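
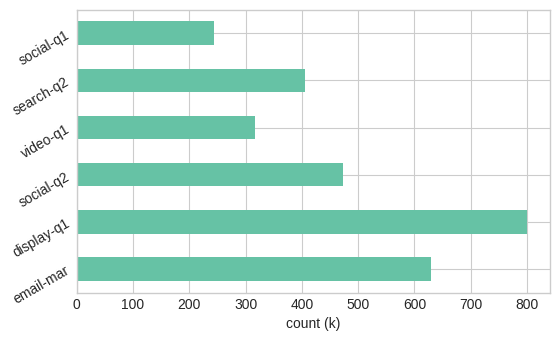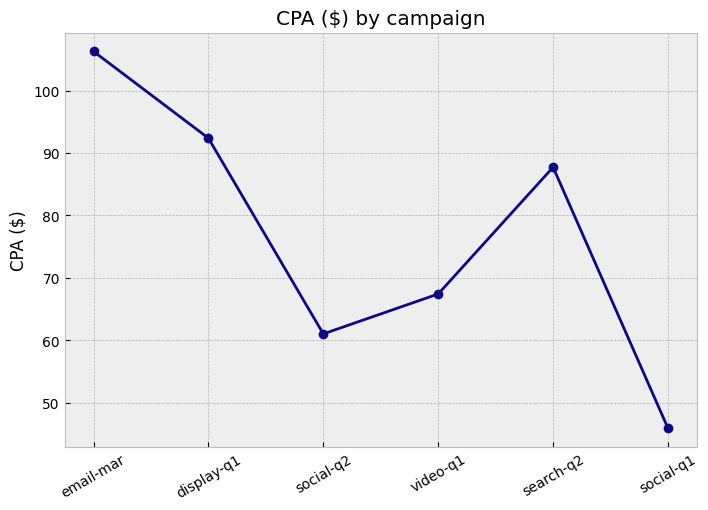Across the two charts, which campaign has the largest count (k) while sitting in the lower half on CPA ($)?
social-q2

Chart 2 median CPA ($) ≈ 80; below-median campaigns: social-q2, video-q1, social-q1. Among those, social-q2 has the highest count (k) (≈ 500).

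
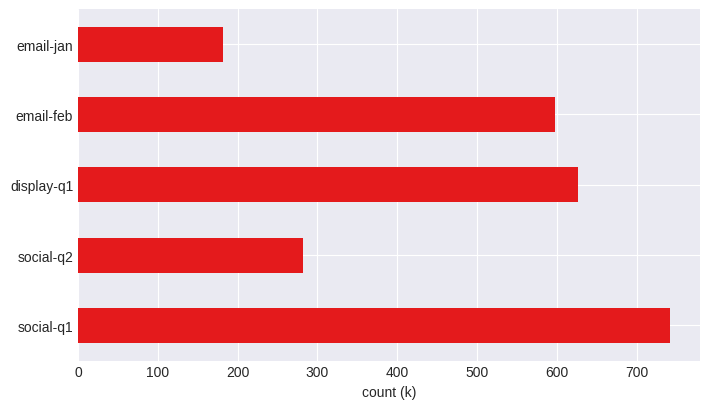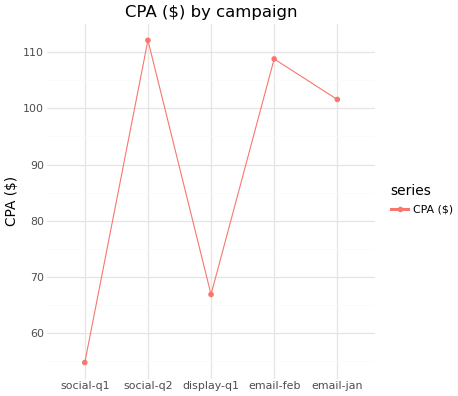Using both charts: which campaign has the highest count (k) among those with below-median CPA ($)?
social-q1

Chart 2 median CPA ($) ≈ 100; below-median campaigns: social-q1, display-q1. Among those, social-q1 has the highest count (k) (≈ 700).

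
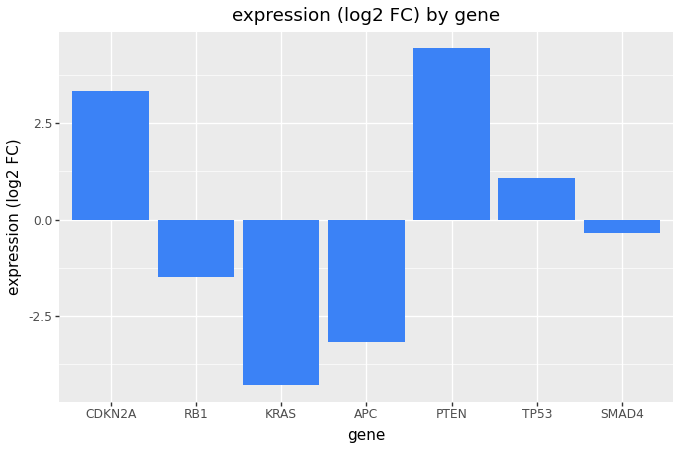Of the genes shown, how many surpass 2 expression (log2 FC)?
Above 2: CDKN2A, PTEN.

2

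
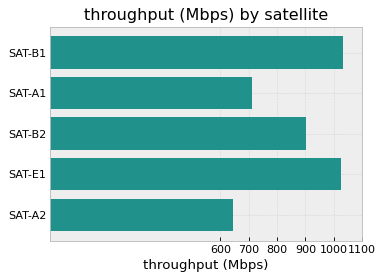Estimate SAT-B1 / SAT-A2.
SAT-B1 ≈ 1000, SAT-A2 ≈ 600; 1000/600 ≈ 1.67.

≈ 1.67×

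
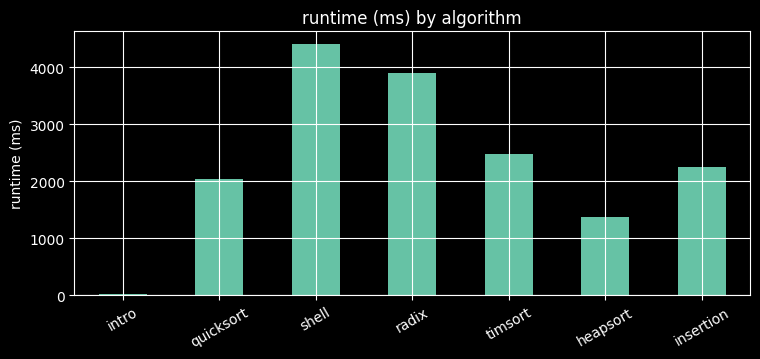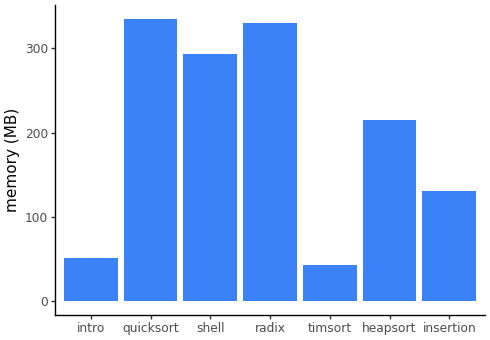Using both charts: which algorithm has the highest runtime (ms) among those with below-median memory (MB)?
timsort

Chart 2 median memory (MB) ≈ 200; below-median algorithms: intro, timsort, insertion. Among those, timsort has the highest runtime (ms) (≈ 2500).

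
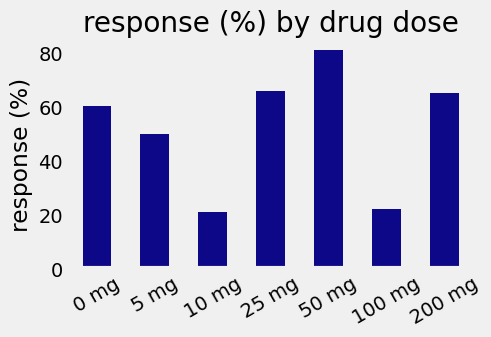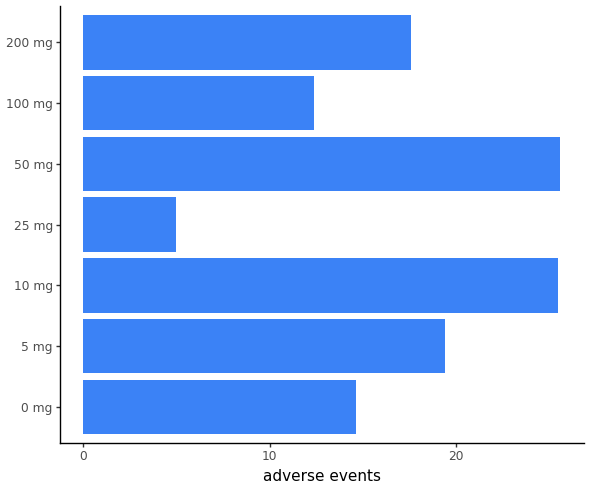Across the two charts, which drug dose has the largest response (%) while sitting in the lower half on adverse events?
25 mg

Chart 2 median adverse events ≈ 20; below-median drug doses: 0 mg, 25 mg, 100 mg. Among those, 25 mg has the highest response (%) (≈ 70).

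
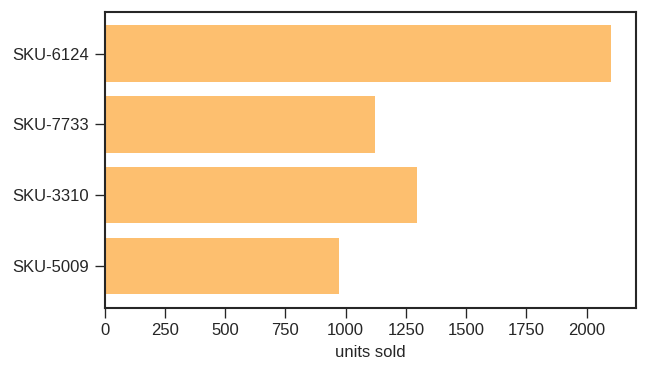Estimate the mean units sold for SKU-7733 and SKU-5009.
(1200 + 1000) / 2 ≈ 1100.

≈ 1100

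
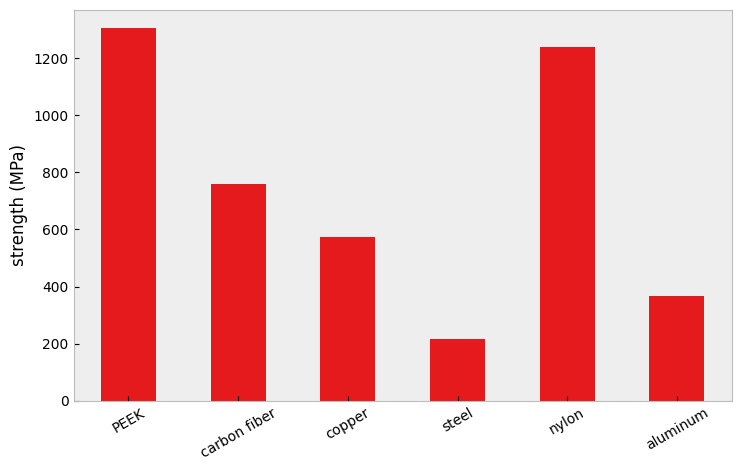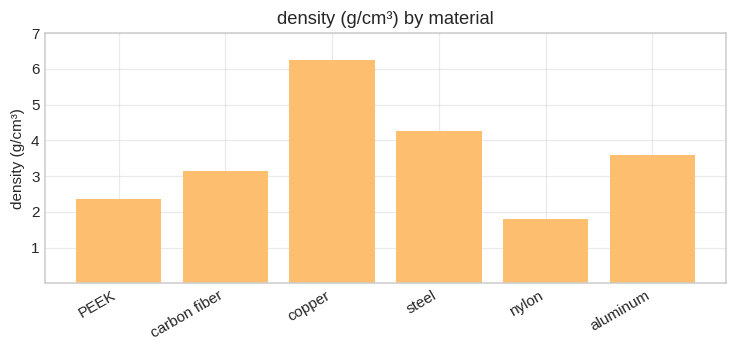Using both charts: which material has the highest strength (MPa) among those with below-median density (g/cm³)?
Chart 2 median density (g/cm³) ≈ 3; below-median materials: PEEK, carbon fiber, nylon. Among those, PEEK has the highest strength (MPa) (≈ 1400).

PEEK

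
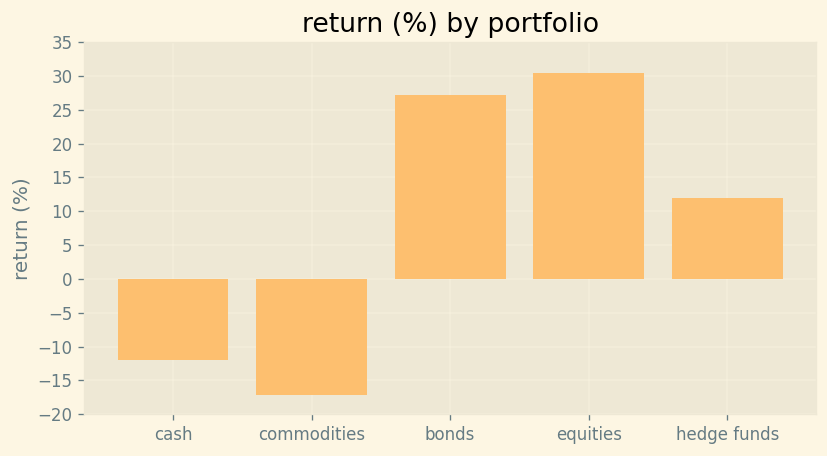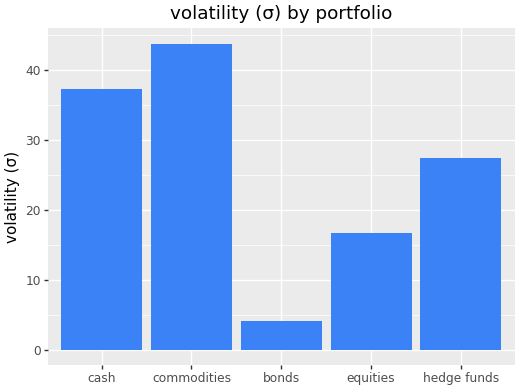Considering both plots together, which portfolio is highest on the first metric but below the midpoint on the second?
Chart 2 median volatility (σ) ≈ 25; below-median portfolios: bonds, equities. Among those, equities has the highest return (%) (≈ 30).

equities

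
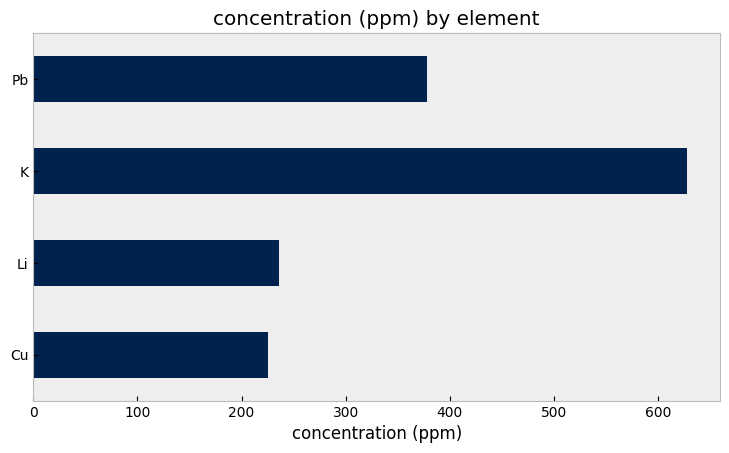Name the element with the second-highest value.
Top 3: K ≈ 600, Pb ≈ 400, Li ≈ 200.

Pb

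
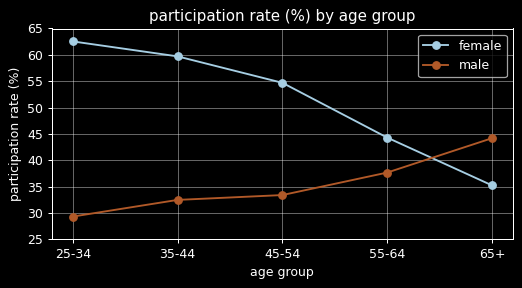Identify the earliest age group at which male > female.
65+

55-64: male ≈ 40 vs female ≈ 45 (not yet); 65+: male ≈ 45 vs female ≈ 35 (first crossover).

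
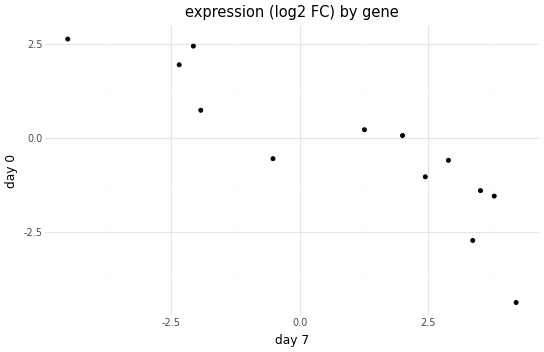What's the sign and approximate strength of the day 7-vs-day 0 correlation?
Points are negatively correlated; strong (|r| ≈ 0.9).

negative, strong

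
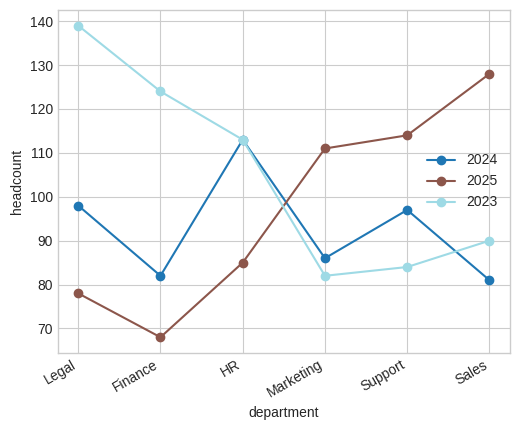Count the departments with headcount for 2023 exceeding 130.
1

Above 130: Legal.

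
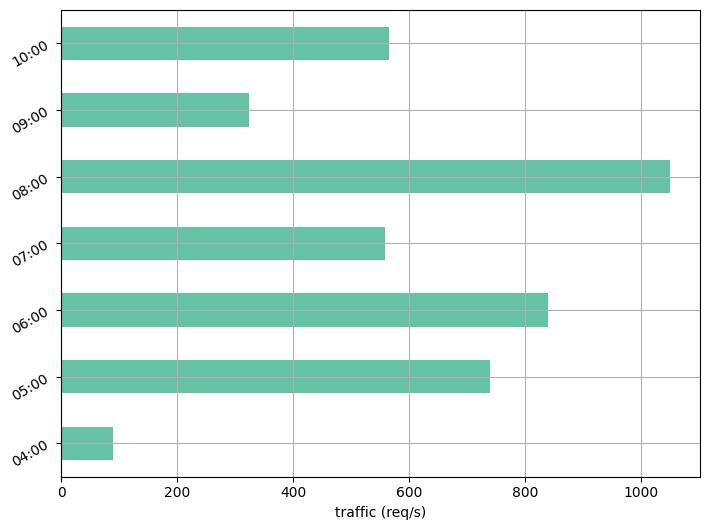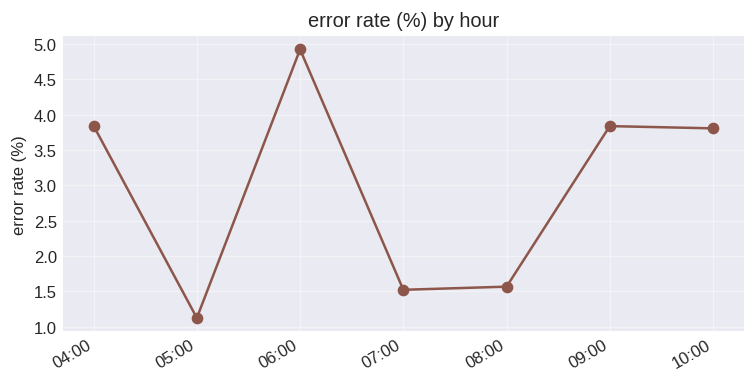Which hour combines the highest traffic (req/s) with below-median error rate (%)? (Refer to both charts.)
08:00

Chart 2 median error rate (%) ≈ 4; below-median hours: 05:00, 07:00, 08:00. Among those, 08:00 has the highest traffic (req/s) (≈ 1000).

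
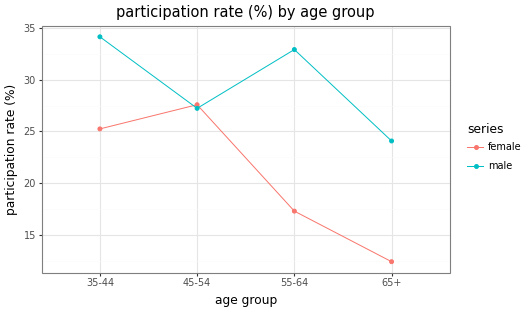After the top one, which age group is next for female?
35-44

Top 3 for female: 45-54 ≈ 28, 35-44 ≈ 26, 55-64 ≈ 18.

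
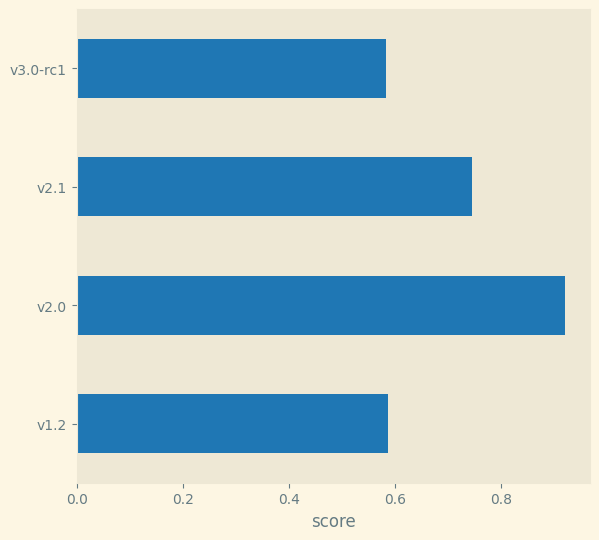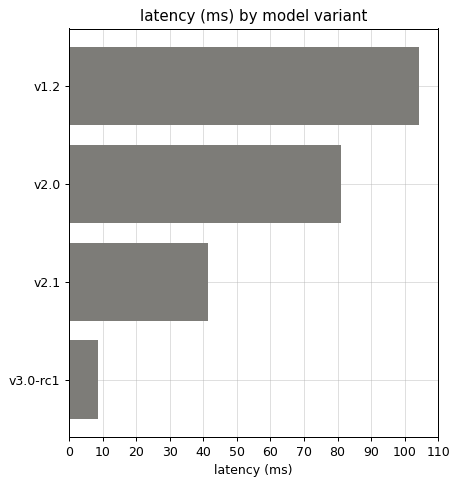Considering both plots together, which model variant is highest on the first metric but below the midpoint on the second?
Chart 2 median latency (ms) ≈ 60; below-median model variants: v2.1, v3.0-rc1. Among those, v2.1 has the highest score (≈ 0.7).

v2.1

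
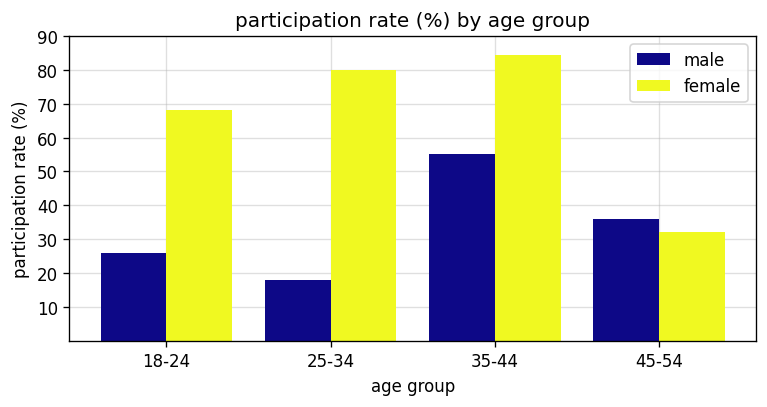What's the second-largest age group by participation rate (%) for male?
Top 3 for male: 35-44 ≈ 60, 45-54 ≈ 40, 18-24 ≈ 30.

45-54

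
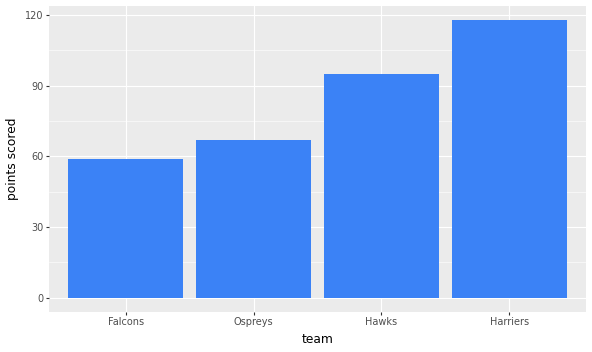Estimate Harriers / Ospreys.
≈ 1.71×

Harriers ≈ 120, Ospreys ≈ 70; 120/70 ≈ 1.71.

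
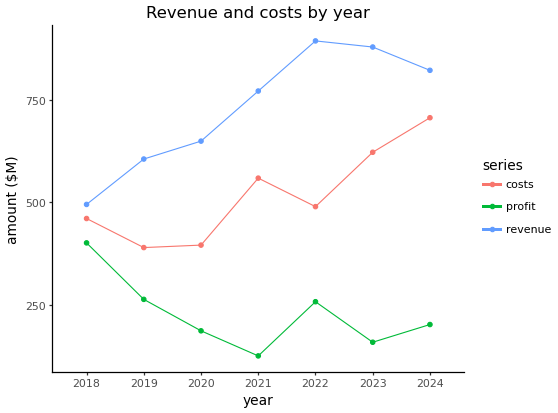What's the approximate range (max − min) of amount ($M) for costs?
Max 2024 ≈ 700, min 2019 ≈ 400; range ≈ 300.

≈ 300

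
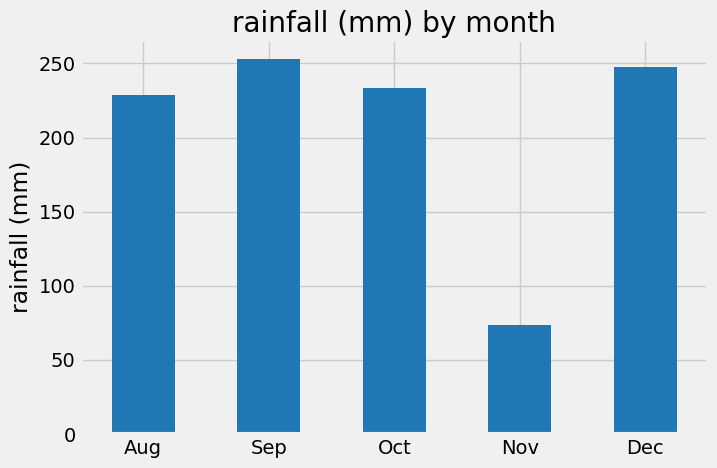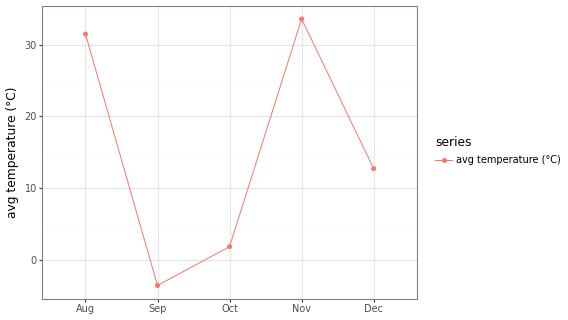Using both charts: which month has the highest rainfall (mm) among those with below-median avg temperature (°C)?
Sep

Chart 2 median avg temperature (°C) ≈ 15; below-median months: Sep, Oct. Among those, Sep has the highest rainfall (mm) (≈ 250).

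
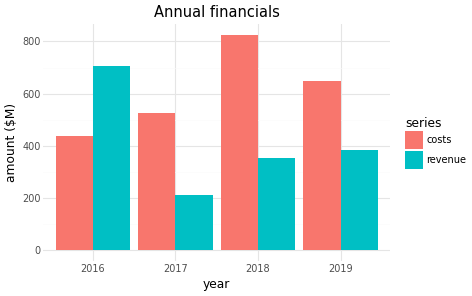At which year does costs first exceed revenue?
2016: costs ≈ 400 vs revenue ≈ 700 (not yet); 2017: costs ≈ 500 vs revenue ≈ 200 (first crossover).

2017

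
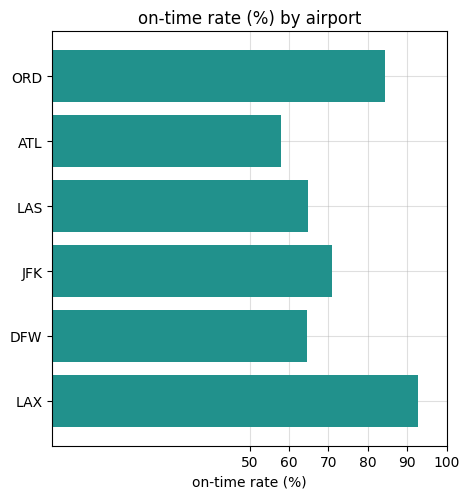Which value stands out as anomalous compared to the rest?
LAX ≈ 90; the rest sit between ≈ 60 and ≈ 80.

LAX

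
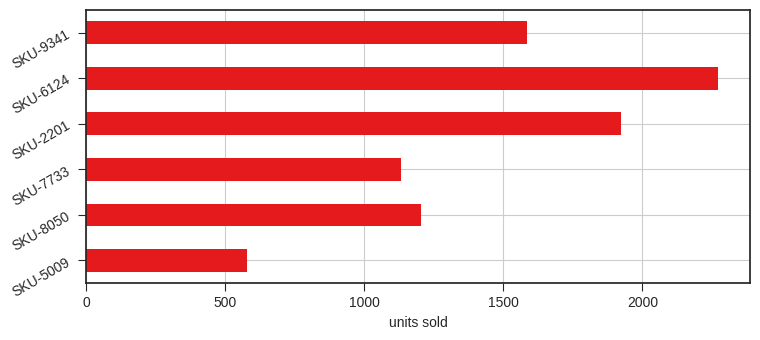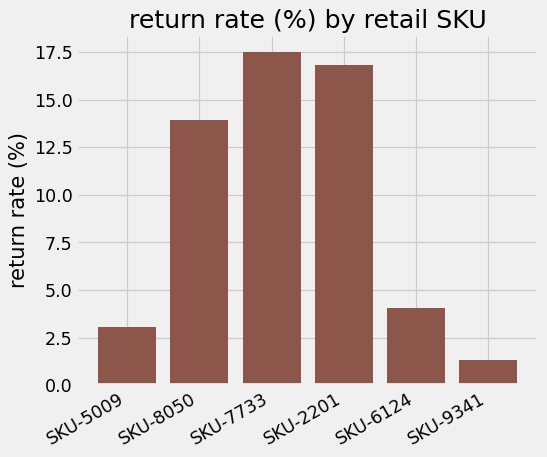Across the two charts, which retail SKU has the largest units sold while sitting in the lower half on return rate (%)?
Chart 2 median return rate (%) ≈ 10; below-median retail SKUs: SKU-5009, SKU-6124, SKU-9341. Among those, SKU-6124 has the highest units sold (≈ 2500).

SKU-6124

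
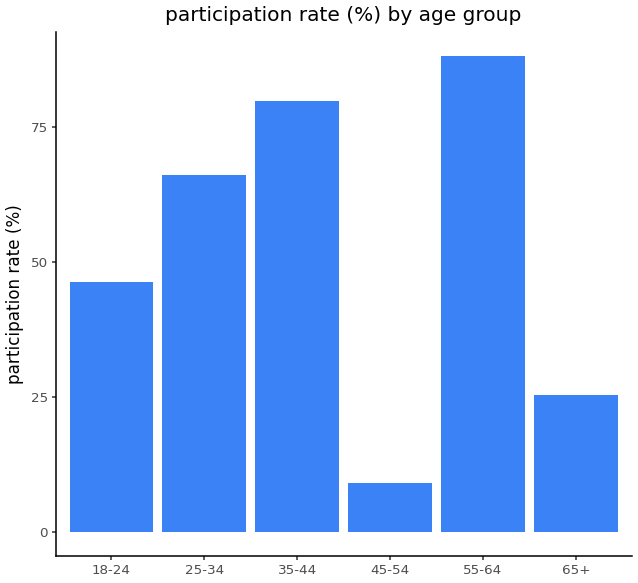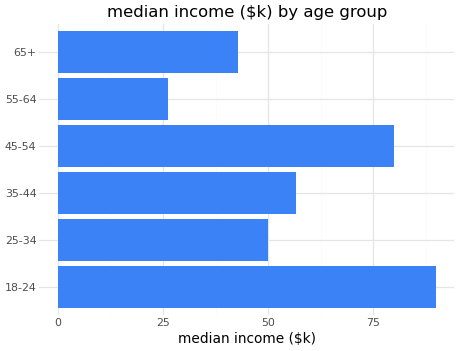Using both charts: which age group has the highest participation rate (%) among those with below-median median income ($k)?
55-64

Chart 2 median median income ($k) ≈ 50; below-median age groups: 25-34, 55-64, 65+. Among those, 55-64 has the highest participation rate (%) (≈ 90).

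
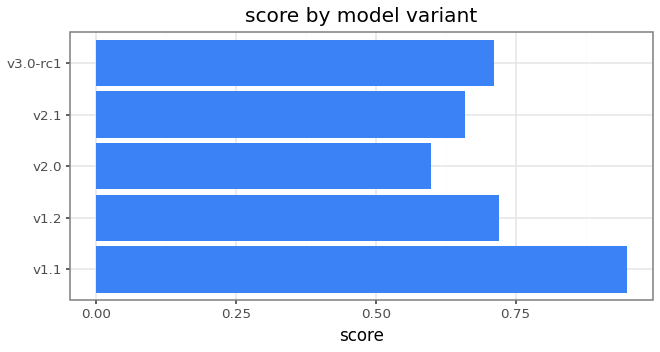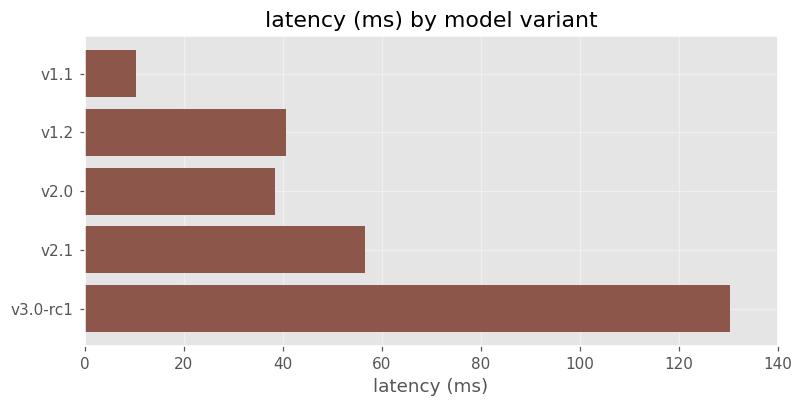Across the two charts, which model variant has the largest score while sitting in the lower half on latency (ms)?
v1.1

Chart 2 median latency (ms) ≈ 40; below-median model variants: v1.1, v2.0. Among those, v1.1 has the highest score (≈ 0.9).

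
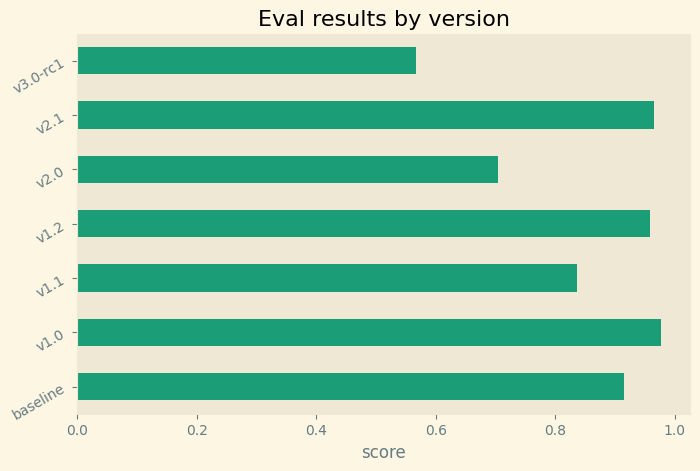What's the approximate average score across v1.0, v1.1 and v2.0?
≈ 0.83

(1.0 + 0.8 + 0.7) / 3 ≈ 0.83.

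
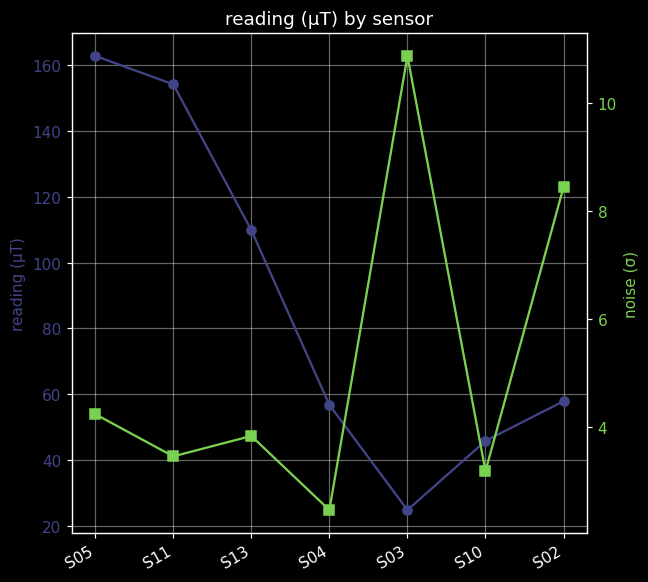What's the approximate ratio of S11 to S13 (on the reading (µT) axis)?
S11 ≈ 160, S13 ≈ 100; 160/100 ≈ 1.6.

≈ 1.6×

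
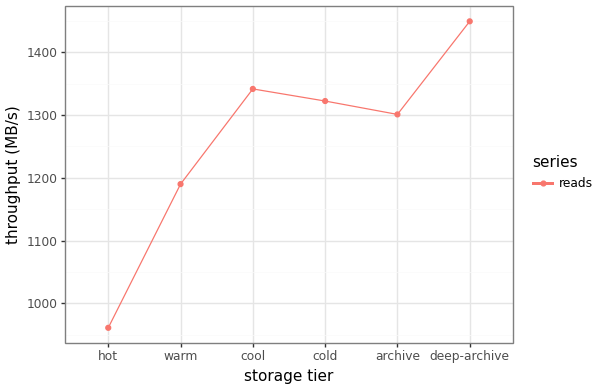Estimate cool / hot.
≈ 1.42×

cool ≈ 1350, hot ≈ 950; 1350/950 ≈ 1.42.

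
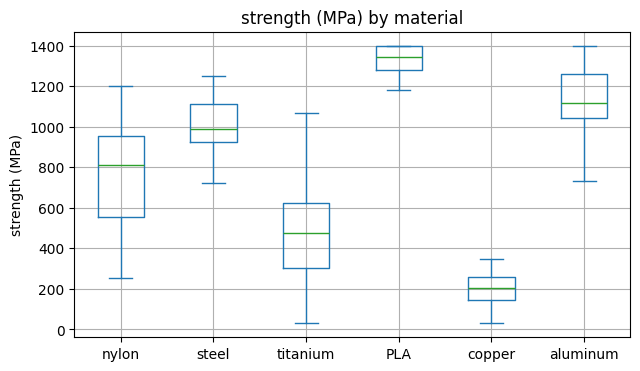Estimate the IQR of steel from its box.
Q3 ≈ 1100, Q1 ≈ 900; IQR ≈ 200.

≈ 200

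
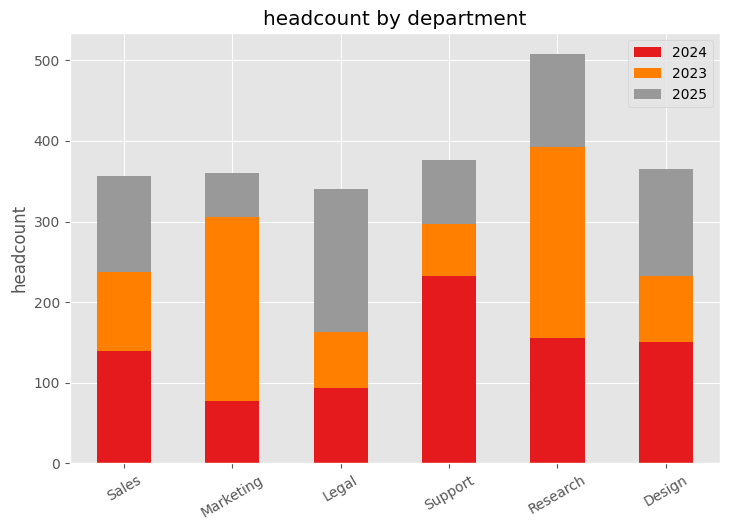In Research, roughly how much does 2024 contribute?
2024 top ≈ 150, bottom ≈ 0; segment ≈ 150.

≈ 150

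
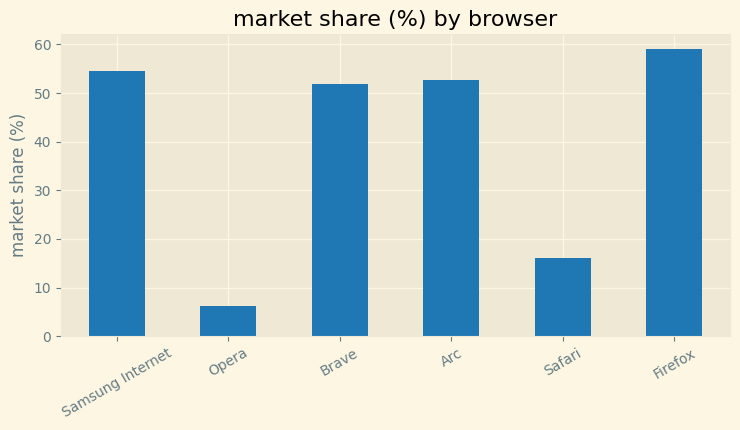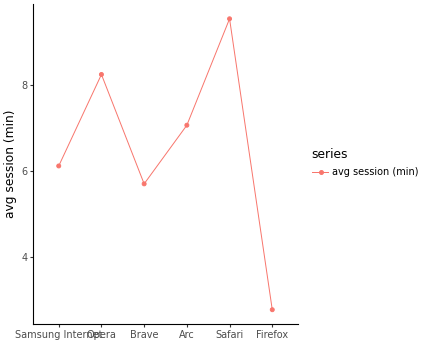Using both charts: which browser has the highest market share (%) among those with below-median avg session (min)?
Firefox

Chart 2 median avg session (min) ≈ 7; below-median browsers: Samsung Internet, Brave, Firefox. Among those, Firefox has the highest market share (%) (≈ 60).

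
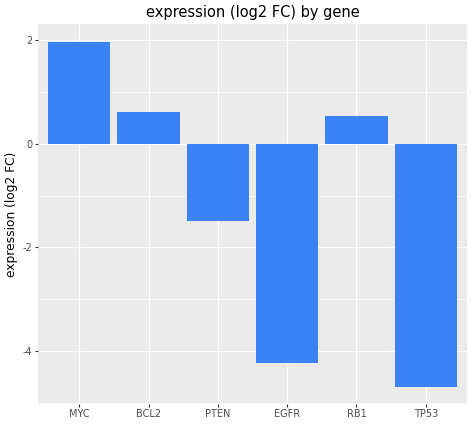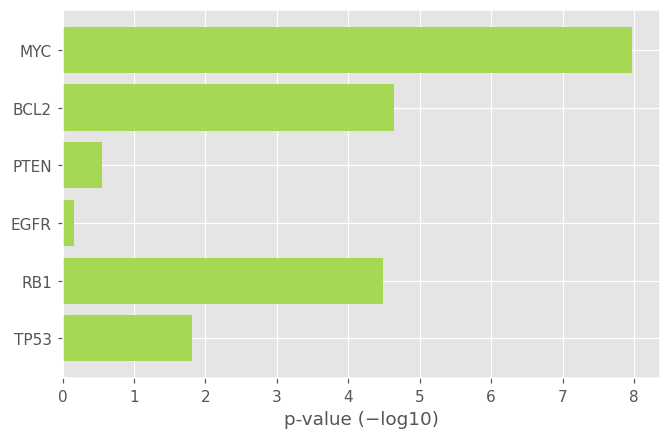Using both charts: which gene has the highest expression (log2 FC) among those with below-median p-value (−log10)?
Chart 2 median p-value (−log10) ≈ 3; below-median genes: PTEN, EGFR, TP53. Among those, PTEN has the highest expression (log2 FC) (≈ -1.4).

PTEN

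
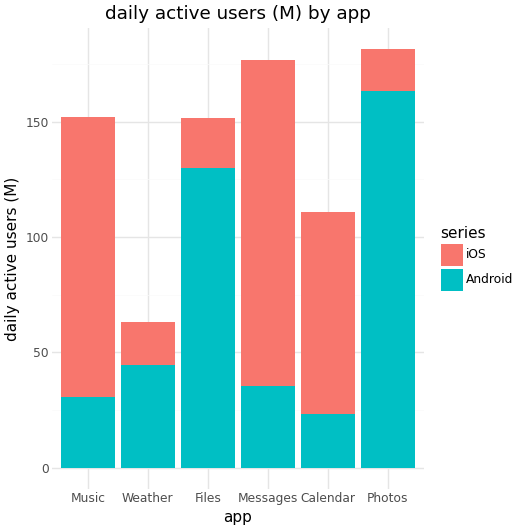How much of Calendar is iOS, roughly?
≈ 100

iOS top ≈ 120, bottom ≈ 20; segment ≈ 100.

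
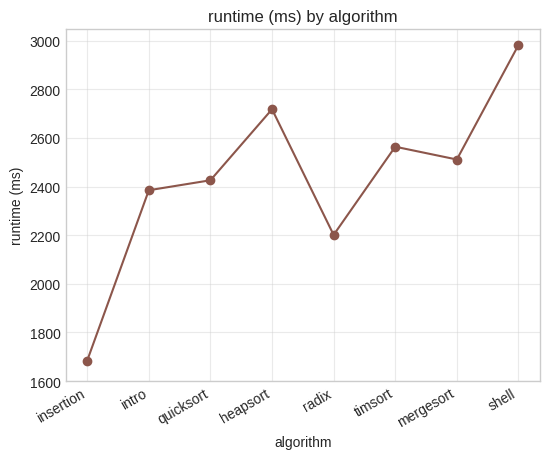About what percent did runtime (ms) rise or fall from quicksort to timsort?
quicksort ≈ 2400, timsort ≈ 2600; (2600 − 2400) / 2400 ≈ +8.3%.

≈ +8.3%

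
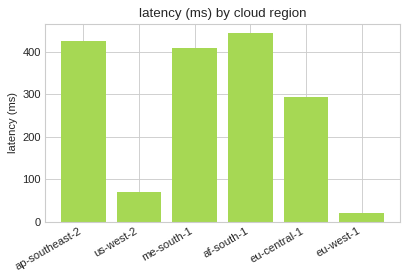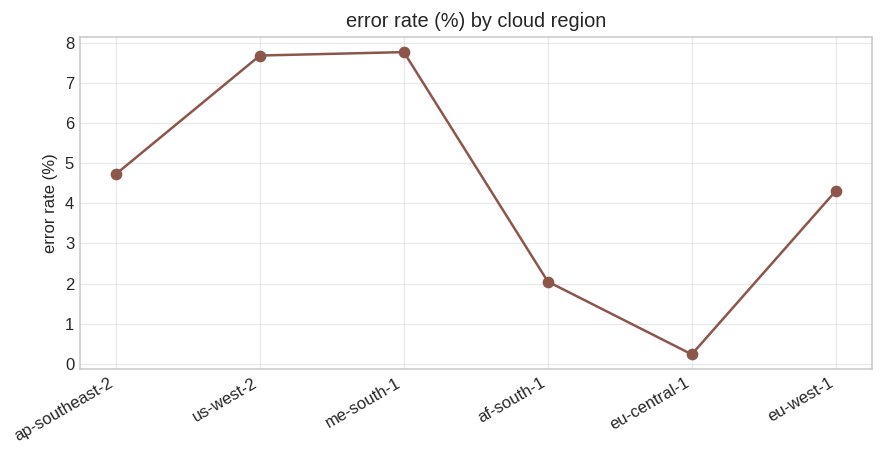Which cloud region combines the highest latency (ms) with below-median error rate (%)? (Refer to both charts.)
Chart 2 median error rate (%) ≈ 5; below-median cloud regions: af-south-1, eu-central-1, eu-west-1. Among those, af-south-1 has the highest latency (ms) (≈ 450).

af-south-1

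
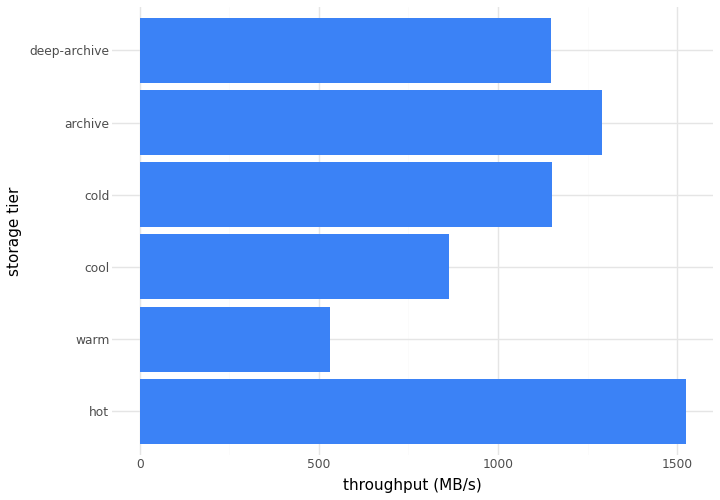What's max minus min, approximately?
Max hot ≈ 1600, min warm ≈ 600; range ≈ 1000.

≈ 1000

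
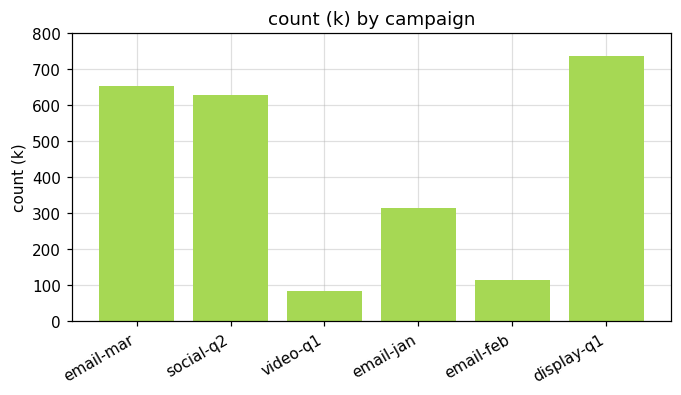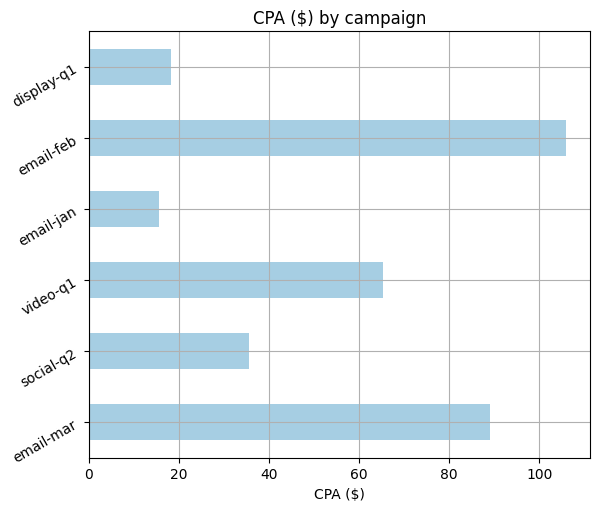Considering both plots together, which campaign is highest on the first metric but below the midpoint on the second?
Chart 2 median CPA ($) ≈ 50; below-median campaigns: social-q2, email-jan, display-q1. Among those, display-q1 has the highest count (k) (≈ 700).

display-q1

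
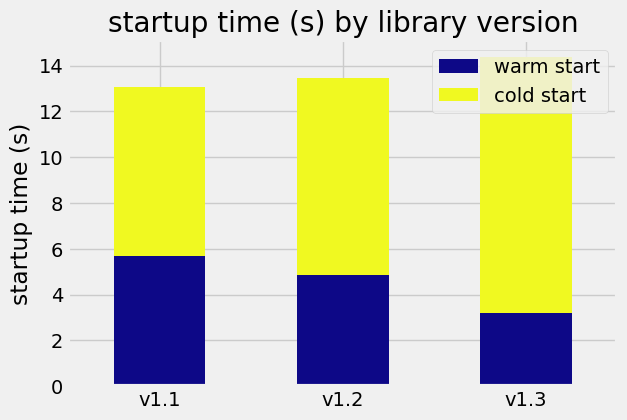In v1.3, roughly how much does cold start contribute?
cold start top ≈ 14, bottom ≈ 4; segment ≈ 10.

≈ 10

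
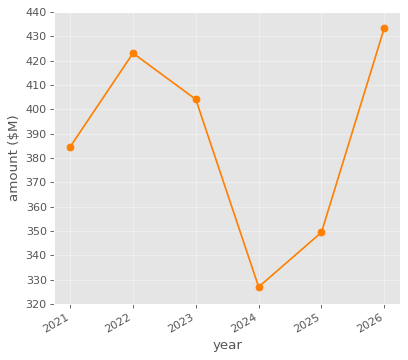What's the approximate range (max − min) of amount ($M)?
Max 2026 ≈ 430, min 2024 ≈ 330; range ≈ 100.

≈ 100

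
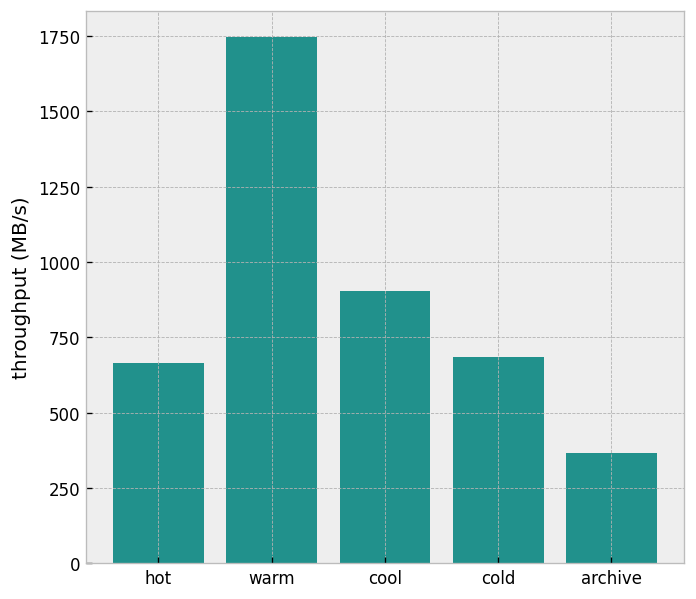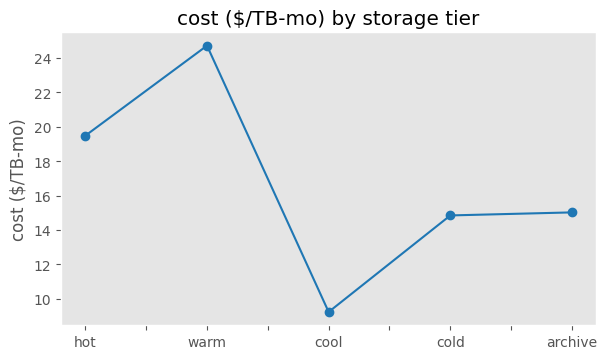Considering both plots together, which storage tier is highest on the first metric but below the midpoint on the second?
cool

Chart 2 median cost ($/TB-mo) ≈ 15; below-median storage tiers: cool, cold. Among those, cool has the highest throughput (MB/s) (≈ 1000).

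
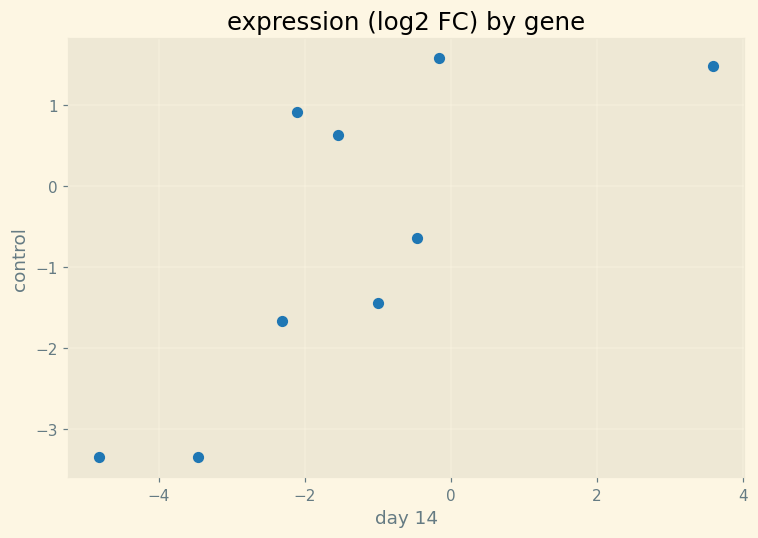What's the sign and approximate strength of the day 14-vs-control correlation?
positive, strong

Points are positively correlated; strong (|r| ≈ 0.8).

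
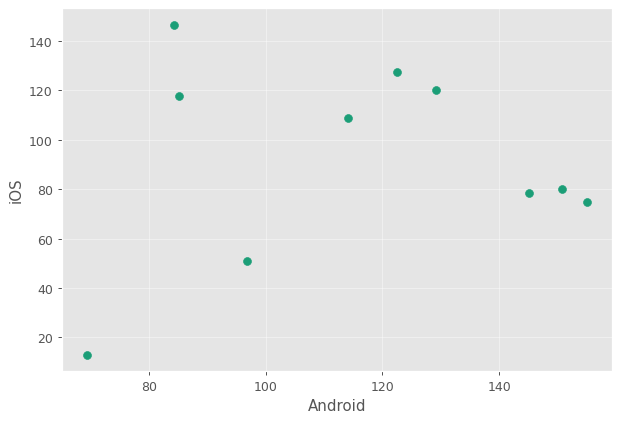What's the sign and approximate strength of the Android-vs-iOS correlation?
Points are roughly uncorrelated; weak (|r| ≈ 0.1).

no clear correlation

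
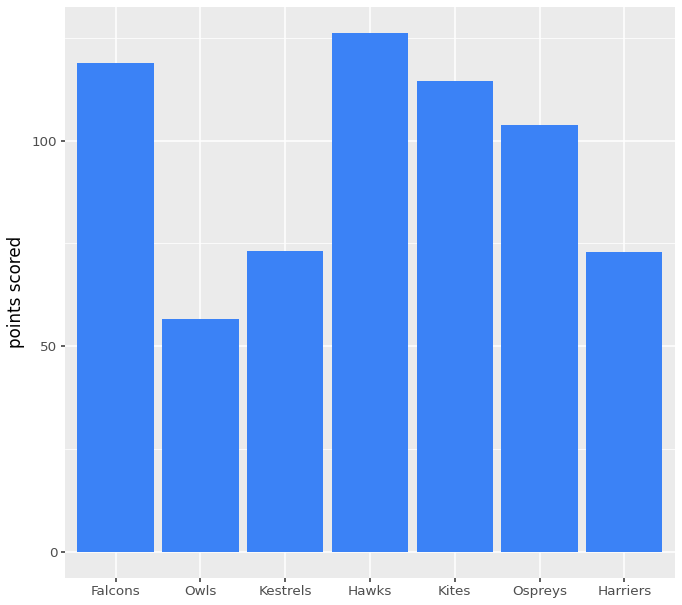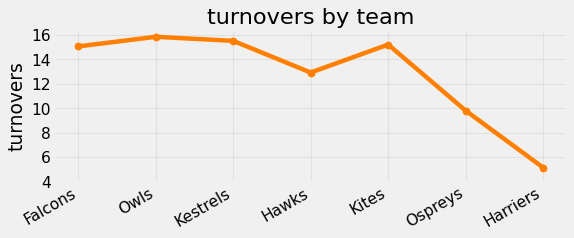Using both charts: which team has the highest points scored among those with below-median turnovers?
Hawks

Chart 2 median turnovers ≈ 16; below-median teams: Hawks, Ospreys, Harriers. Among those, Hawks has the highest points scored (≈ 120).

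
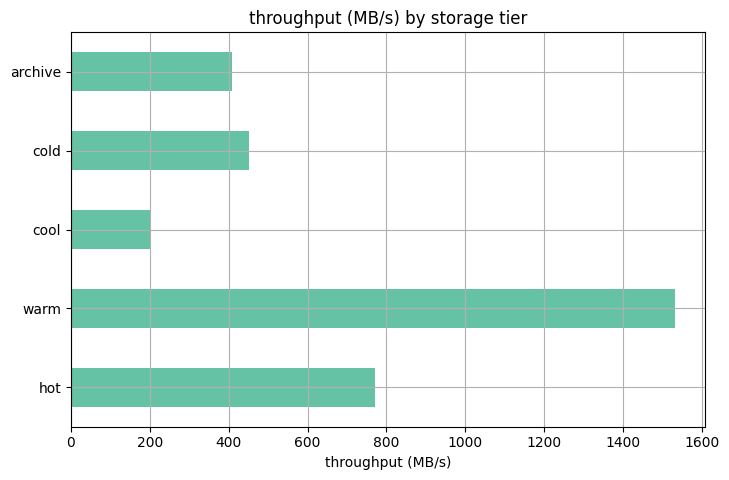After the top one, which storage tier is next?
hot

Top 3: warm ≈ 1600, hot ≈ 800, cold ≈ 400.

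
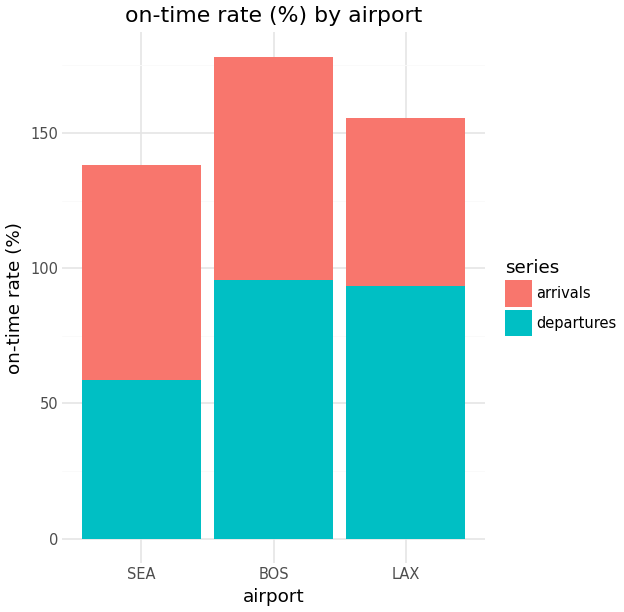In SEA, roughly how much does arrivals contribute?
arrivals top ≈ 140, bottom ≈ 60; segment ≈ 80.

≈ 80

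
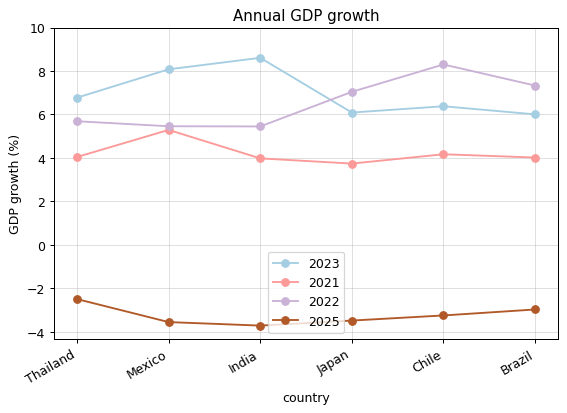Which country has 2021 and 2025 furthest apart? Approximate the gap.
Mexico: 2021 ≈ 6, 2025 ≈ -4 → gap ≈ 10. Next-largest (India) is only ≈ 8.

Mexico, ≈ 10 %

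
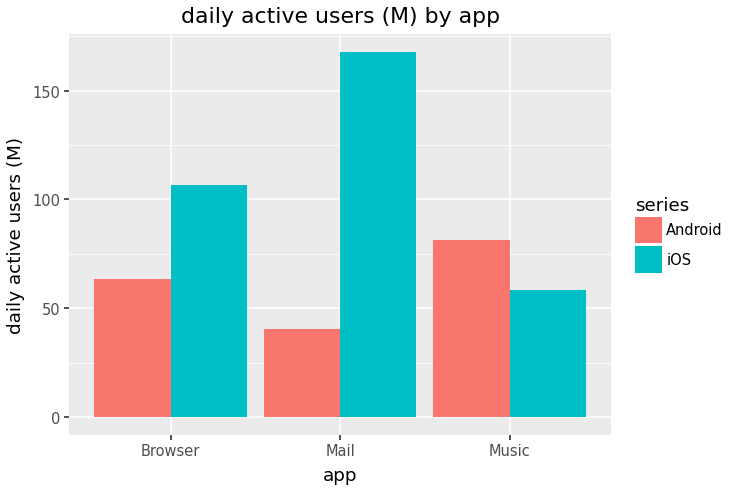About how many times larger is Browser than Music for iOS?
≈ 1.67×

Browser ≈ 100, Music ≈ 60; 100/60 ≈ 1.67.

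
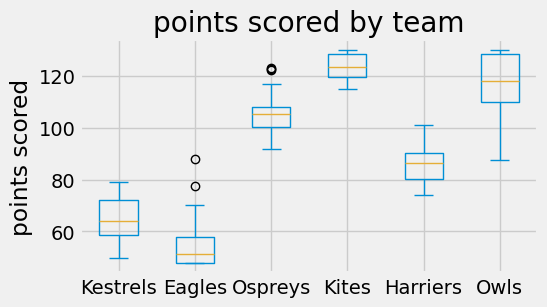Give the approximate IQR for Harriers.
≈ 10

Q3 ≈ 90, Q1 ≈ 80; IQR ≈ 10.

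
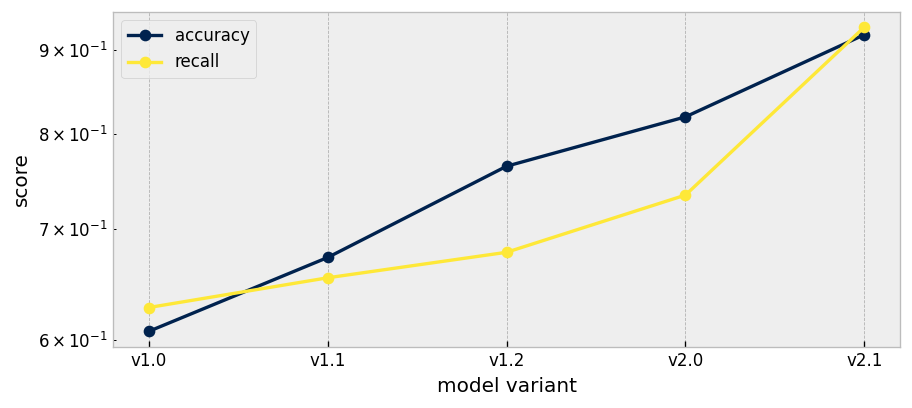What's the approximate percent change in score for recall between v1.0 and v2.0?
v1.0 ≈ 0.65, v2.0 ≈ 0.75; (0.75 − 0.65) / 0.65 ≈ +15.4%.

≈ +15.4%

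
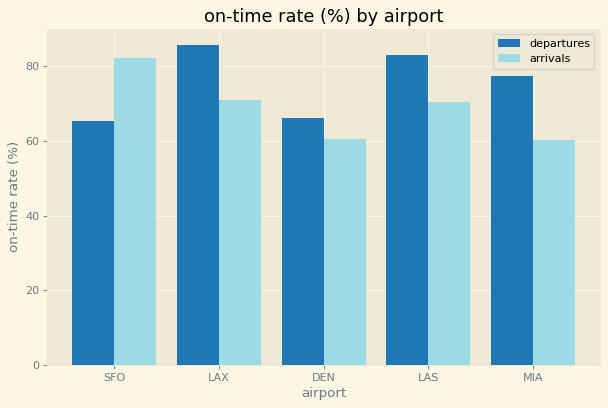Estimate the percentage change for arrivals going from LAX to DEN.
≈ -14.3%

LAX ≈ 70, DEN ≈ 60; (60 − 70) / 70 ≈ -14.3%.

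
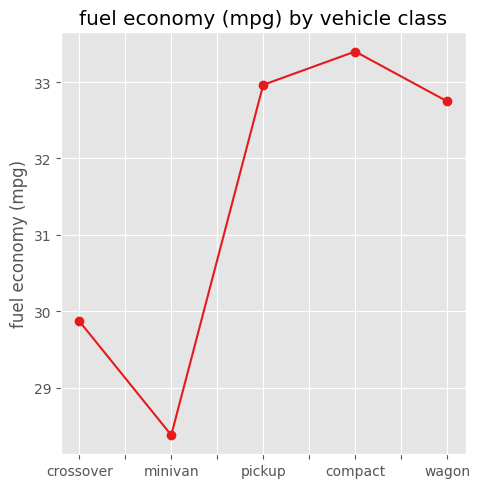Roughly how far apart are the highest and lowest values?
Max compact ≈ 33.5, min minivan ≈ 28.5; range ≈ 5.0.

≈ 5.0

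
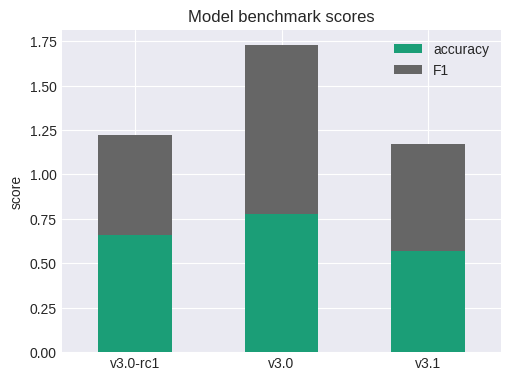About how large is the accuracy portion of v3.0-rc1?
accuracy top ≈ 0.6, bottom ≈ 0.0; segment ≈ 0.6.

≈ 0.6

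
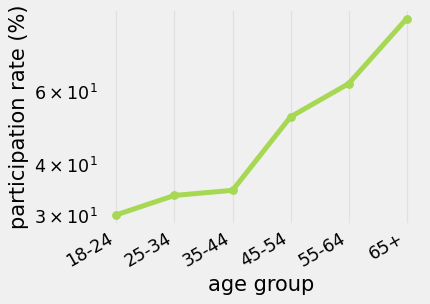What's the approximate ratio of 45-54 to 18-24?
≈ 1.67×

45-54 ≈ 50, 18-24 ≈ 30; 50/30 ≈ 1.67.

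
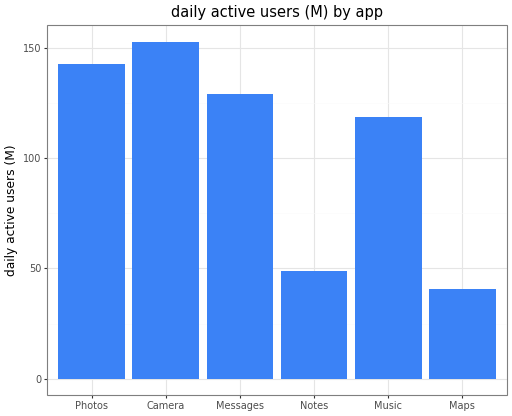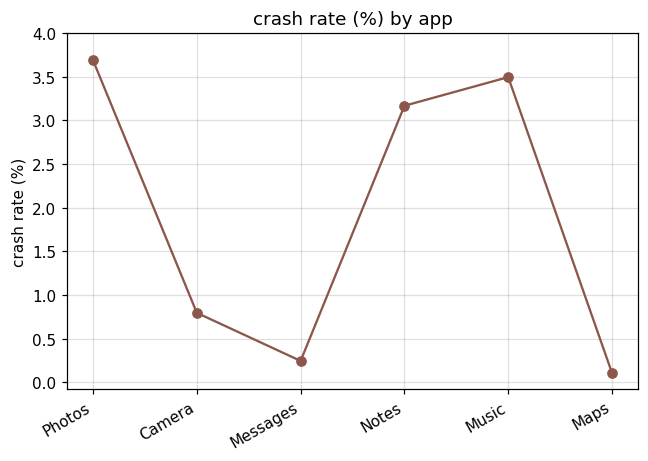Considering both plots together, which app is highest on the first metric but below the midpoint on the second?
Chart 2 median crash rate (%) ≈ 2; below-median apps: Camera, Messages, Maps. Among those, Camera has the highest daily active users (M) (≈ 160).

Camera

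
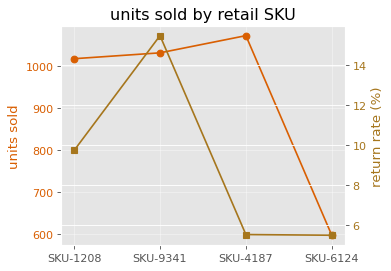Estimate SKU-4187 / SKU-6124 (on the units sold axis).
SKU-4187 ≈ 1050, SKU-6124 ≈ 600; 1050/600 ≈ 1.75.

≈ 1.75×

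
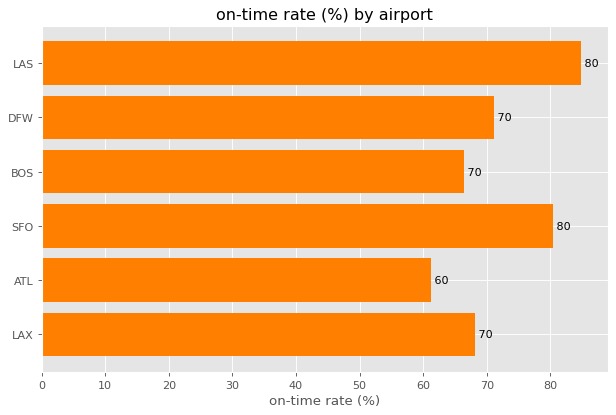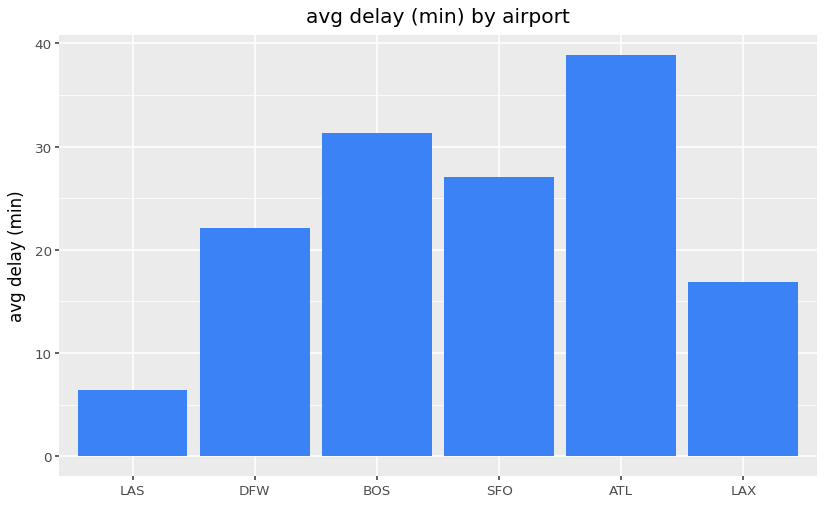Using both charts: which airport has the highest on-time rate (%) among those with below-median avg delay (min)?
Chart 2 median avg delay (min) ≈ 25; below-median airports: LAS, DFW, LAX. Among those, LAS has the highest on-time rate (%) (≈ 80).

LAS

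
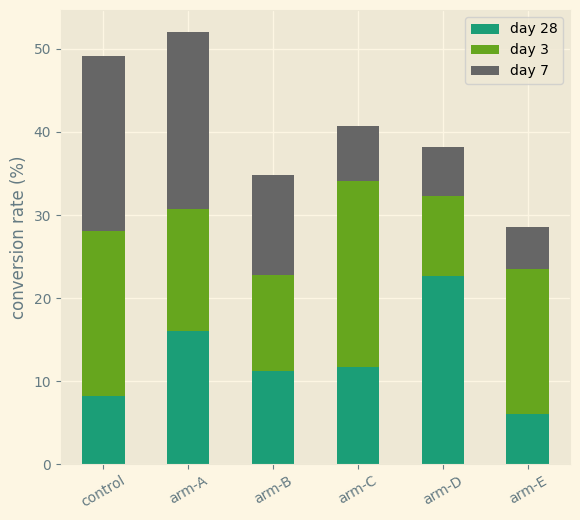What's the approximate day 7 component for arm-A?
≈ 20

day 7 top ≈ 50, bottom ≈ 30; segment ≈ 20.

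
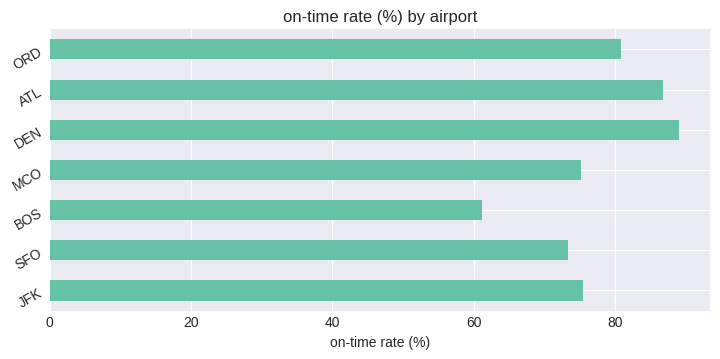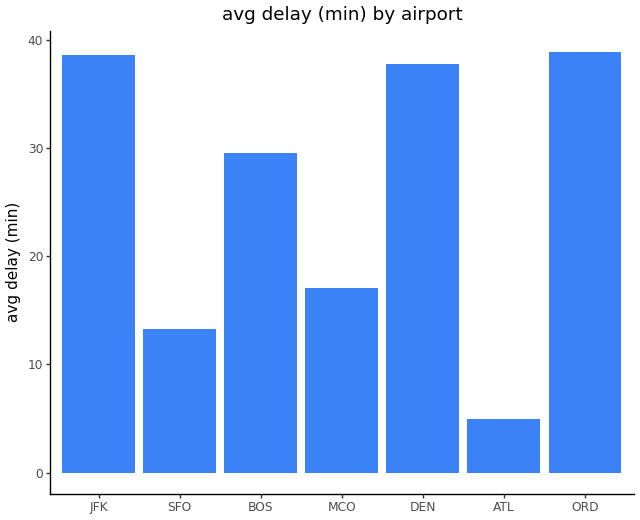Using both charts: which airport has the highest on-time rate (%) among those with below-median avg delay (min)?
Chart 2 median avg delay (min) ≈ 30; below-median airports: SFO, MCO, ATL. Among those, ATL has the highest on-time rate (%) (≈ 90).

ATL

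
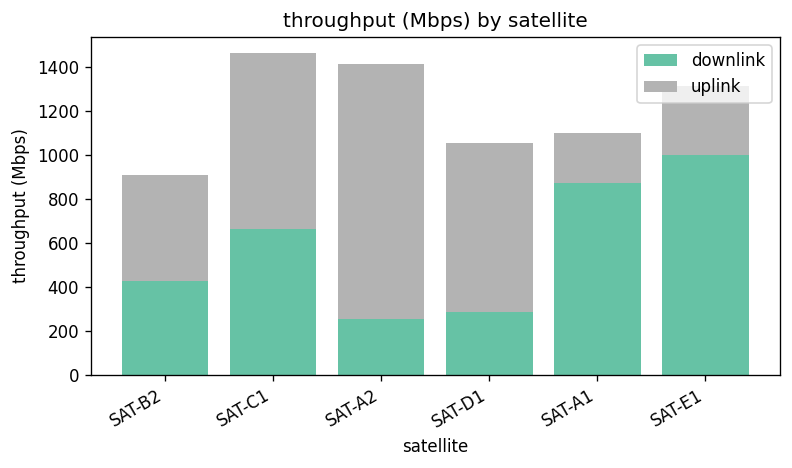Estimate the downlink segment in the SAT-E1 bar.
downlink top ≈ 1000, bottom ≈ 0; segment ≈ 1000.

≈ 1000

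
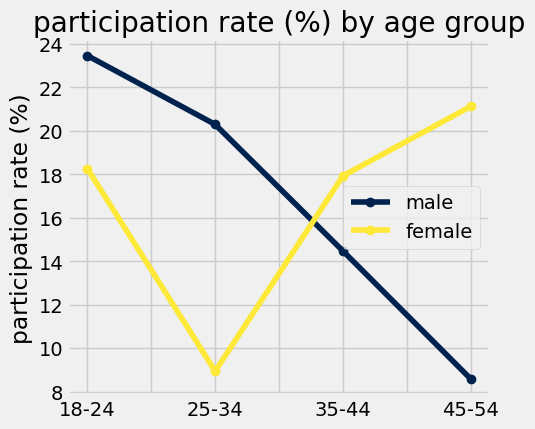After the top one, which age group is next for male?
Top 3 for male: 18-24 ≈ 24, 25-34 ≈ 20, 35-44 ≈ 14.

25-34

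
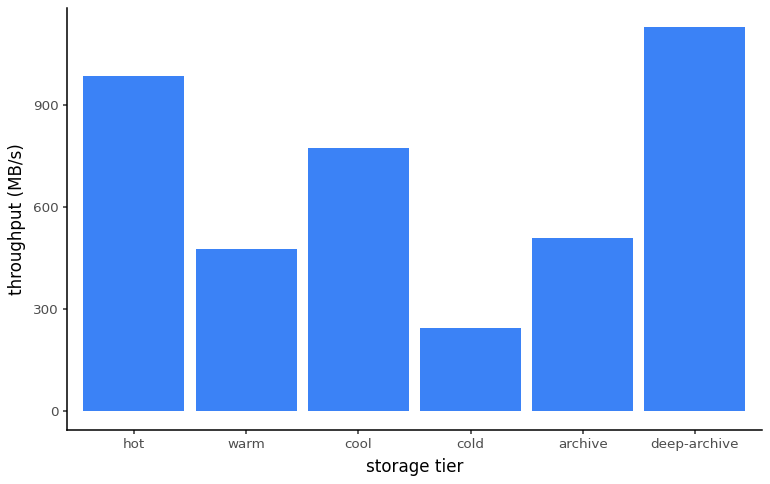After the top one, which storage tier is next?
hot

Top 3: deep-archive ≈ 1100, hot ≈ 1000, cool ≈ 800.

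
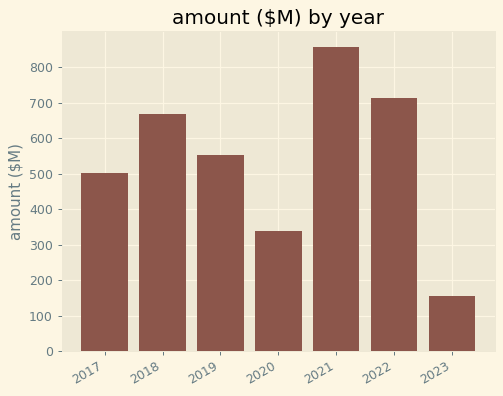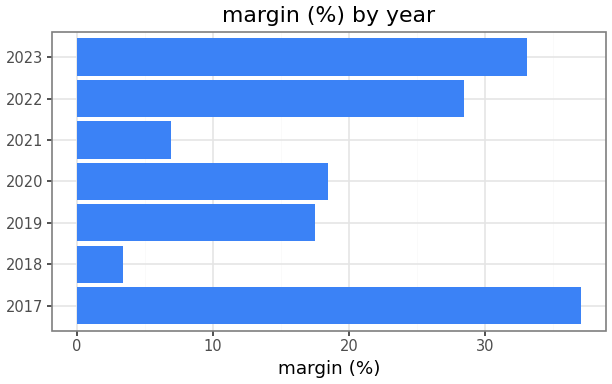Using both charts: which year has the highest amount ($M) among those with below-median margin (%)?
2021

Chart 2 median margin (%) ≈ 20; below-median years: 2018, 2019, 2021. Among those, 2021 has the highest amount ($M) (≈ 900).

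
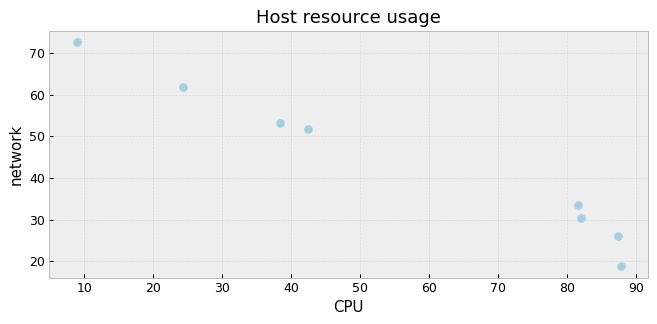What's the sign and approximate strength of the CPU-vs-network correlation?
Points are negatively correlated; strong (|r| ≈ 1.0).

negative, strong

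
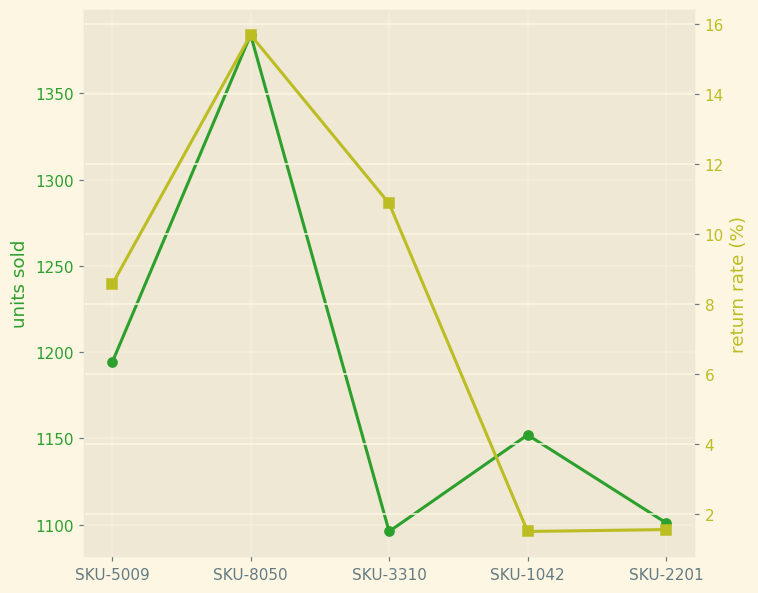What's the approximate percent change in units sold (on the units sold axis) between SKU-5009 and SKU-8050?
≈ +14.6%

SKU-5009 ≈ 1200, SKU-8050 ≈ 1375; (1375 − 1200) / 1200 ≈ +14.6%.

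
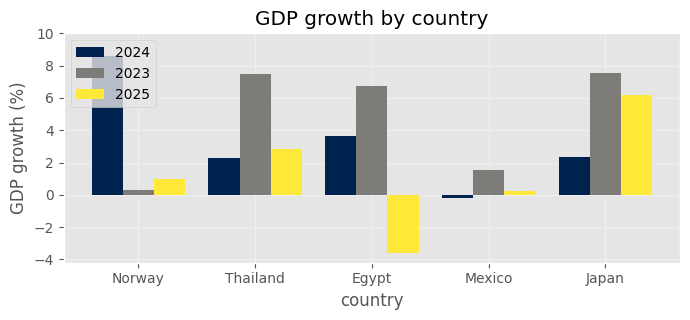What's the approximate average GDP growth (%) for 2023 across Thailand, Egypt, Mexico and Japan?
(8 + 6 + 2 + 8) / 4 ≈ 6.

≈ 6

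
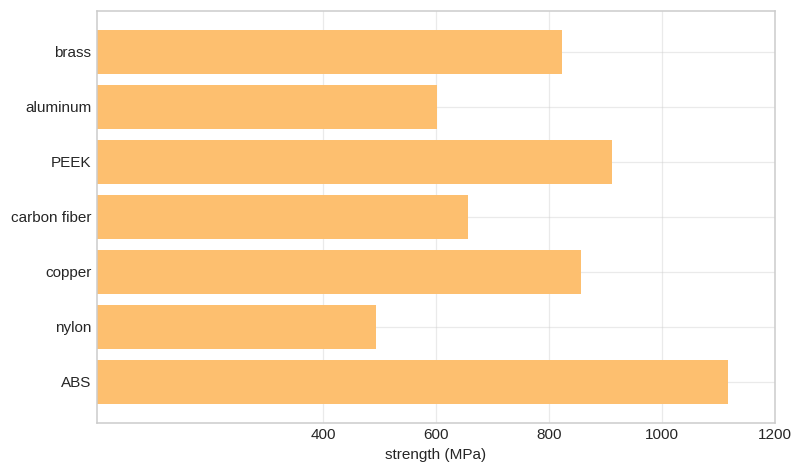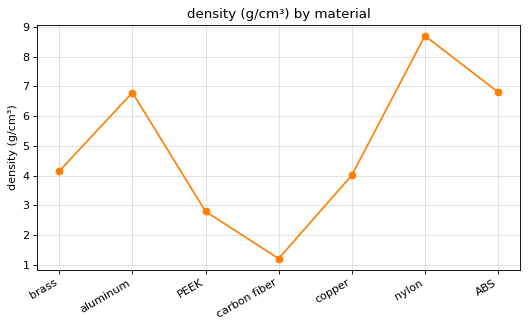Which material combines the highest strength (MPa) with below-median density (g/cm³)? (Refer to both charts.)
Chart 2 median density (g/cm³) ≈ 4; below-median materials: PEEK, carbon fiber, copper. Among those, PEEK has the highest strength (MPa) (≈ 1000).

PEEK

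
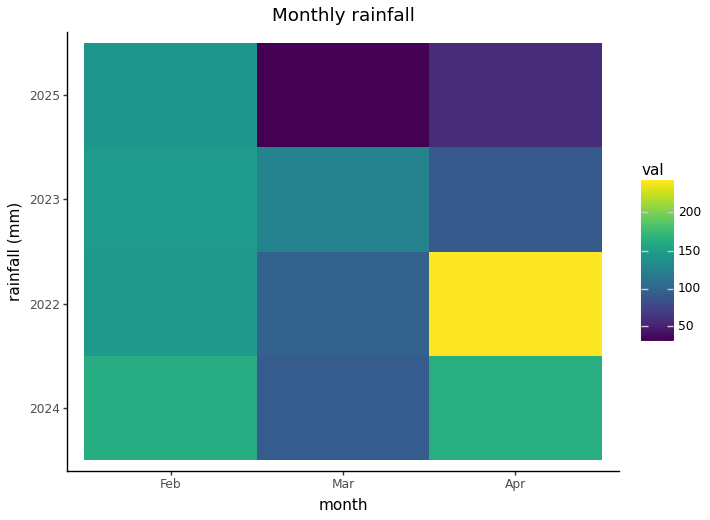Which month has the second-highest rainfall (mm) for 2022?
Feb

Top 3 for 2022: Apr ≈ 240, Feb ≈ 140, Mar ≈ 100.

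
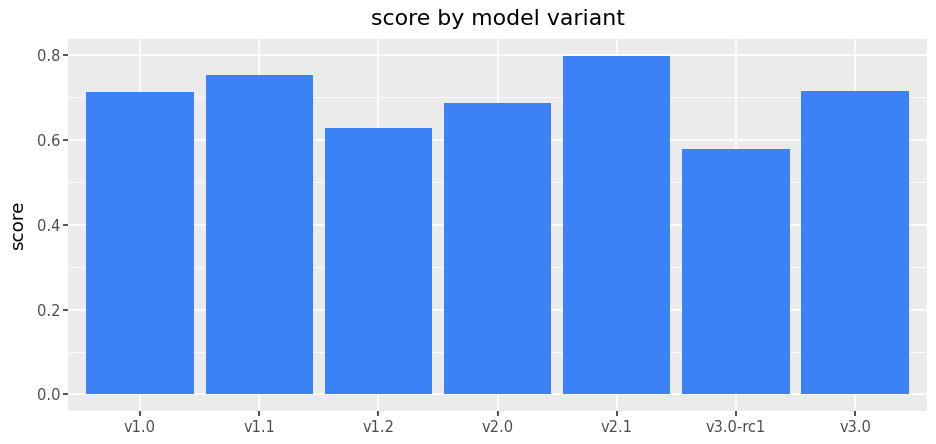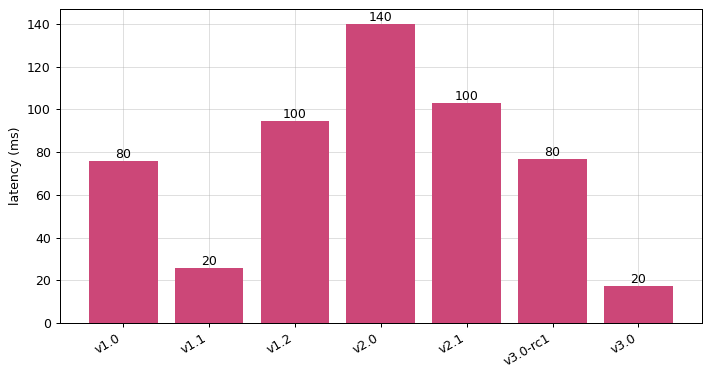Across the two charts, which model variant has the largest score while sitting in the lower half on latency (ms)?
v1.1

Chart 2 median latency (ms) ≈ 80; below-median model variants: v1.0, v1.1, v3.0. Among those, v1.1 has the highest score (≈ 0.8).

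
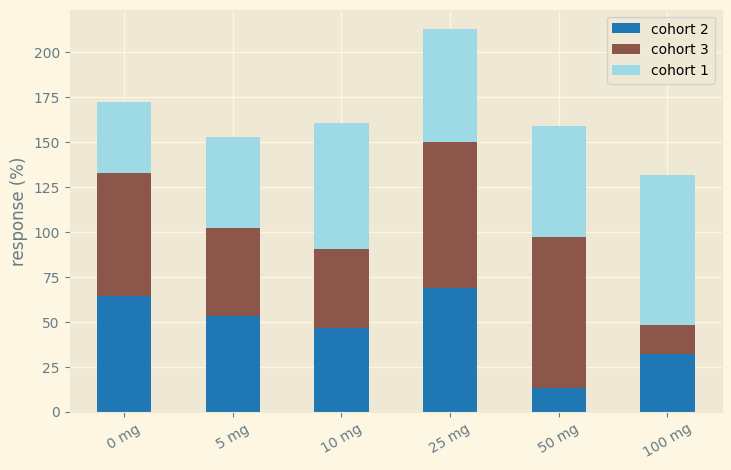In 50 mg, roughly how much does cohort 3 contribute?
≈ 80

cohort 3 top ≈ 100, bottom ≈ 20; segment ≈ 80.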